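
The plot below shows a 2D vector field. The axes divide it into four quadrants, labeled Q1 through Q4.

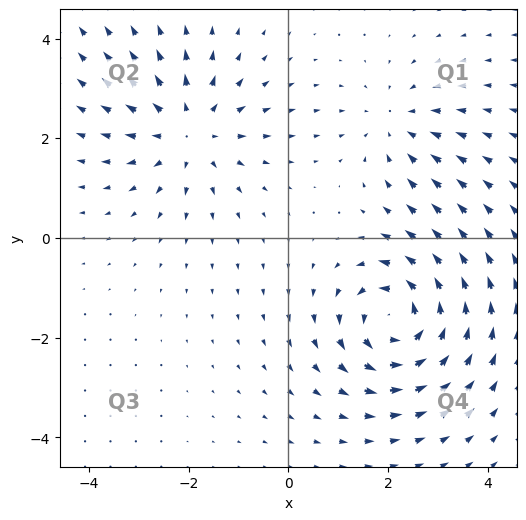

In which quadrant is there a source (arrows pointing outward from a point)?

The source sits at approximately (-2.0, 2.1), which lies in quadrant Q2. The divergence there is about +3, positive as expected for a source.

Q2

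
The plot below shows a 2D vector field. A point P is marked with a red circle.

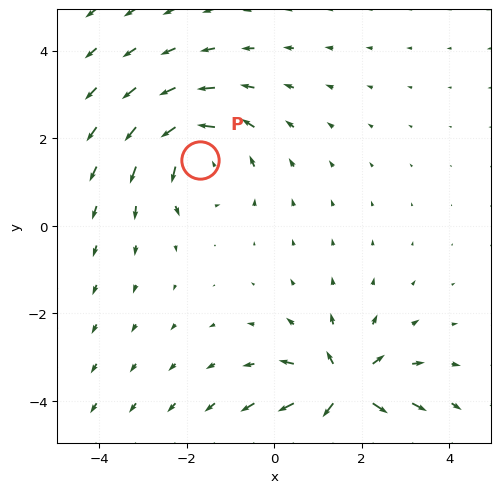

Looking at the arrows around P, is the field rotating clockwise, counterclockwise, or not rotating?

Near P at (-1.7, 1.5) the arrows circulate counterclockwise. The curl (z-component) there is about +4; positive curl means counterclockwise rotation.

counterclockwise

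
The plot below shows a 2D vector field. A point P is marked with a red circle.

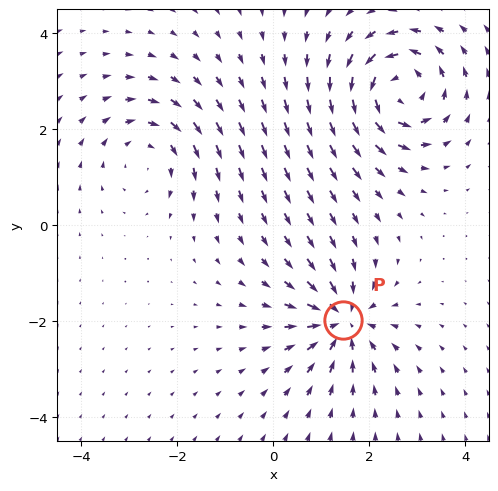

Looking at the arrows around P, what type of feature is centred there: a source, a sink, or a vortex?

At P (1.4, -2.0) the arrows converge inward. Divergence about -6, curl ≈0 — negative divergence with near-zero curl is a sink.

sink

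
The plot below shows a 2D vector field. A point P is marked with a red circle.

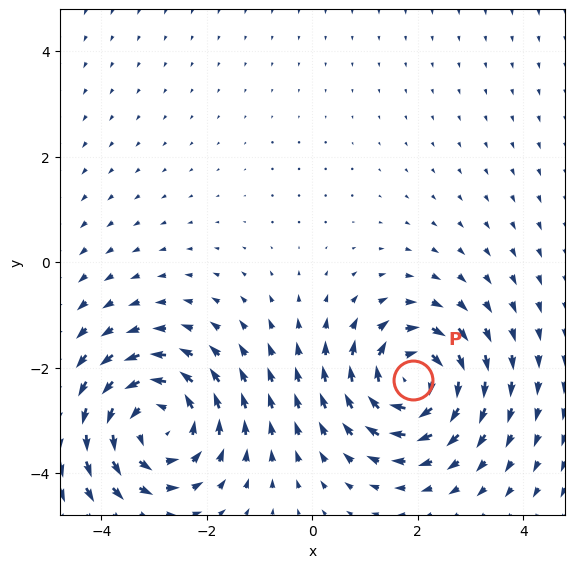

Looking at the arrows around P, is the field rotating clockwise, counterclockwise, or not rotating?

clockwise

Near P at (1.9, -2.2) the arrows circulate clockwise. The curl (z-component) there is about -4; negative curl means clockwise rotation.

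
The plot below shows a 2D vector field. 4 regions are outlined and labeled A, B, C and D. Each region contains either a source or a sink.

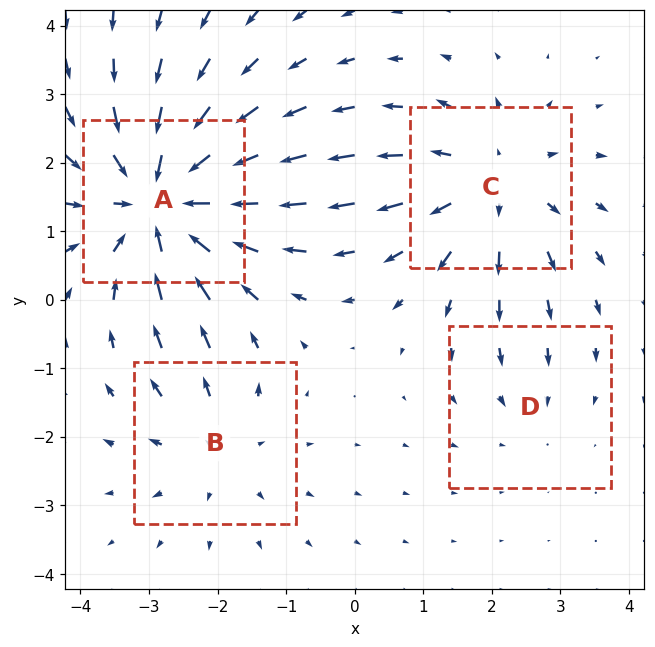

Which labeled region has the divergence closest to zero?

Divergence at each region's feature centre — A: about -6, B: about +3, C: about +4, D: about -2. Region D is closest to zero.

D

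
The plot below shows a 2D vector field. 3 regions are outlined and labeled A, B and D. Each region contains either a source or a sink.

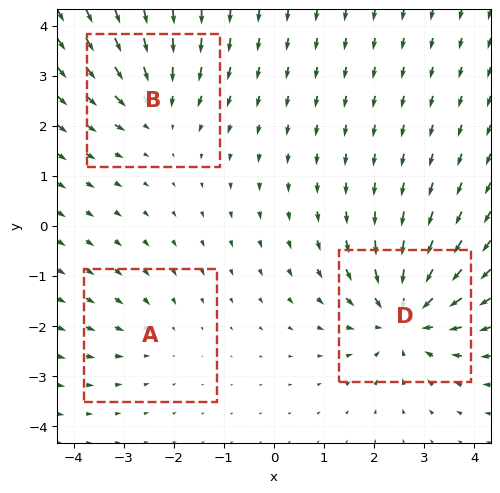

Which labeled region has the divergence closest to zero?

Divergence at each region's feature centre — A: about -2, B: about -3, D: about -5. Region A is closest to zero.

A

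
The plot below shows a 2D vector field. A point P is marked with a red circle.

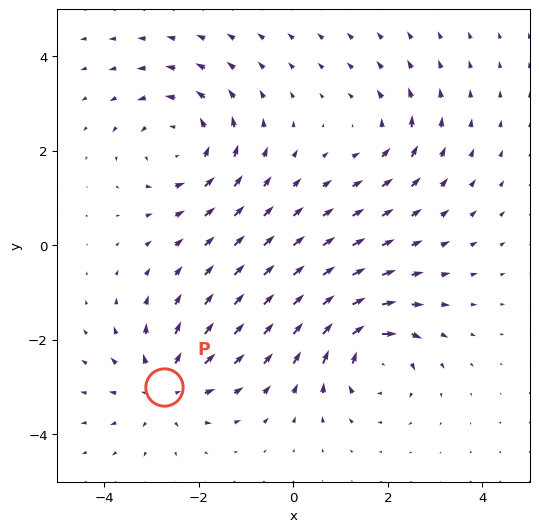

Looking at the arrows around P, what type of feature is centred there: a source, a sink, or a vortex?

At P (-2.7, -3.0) the arrows spread outward. Divergence about +4, curl ≈0 — positive divergence with near-zero curl is a source.

source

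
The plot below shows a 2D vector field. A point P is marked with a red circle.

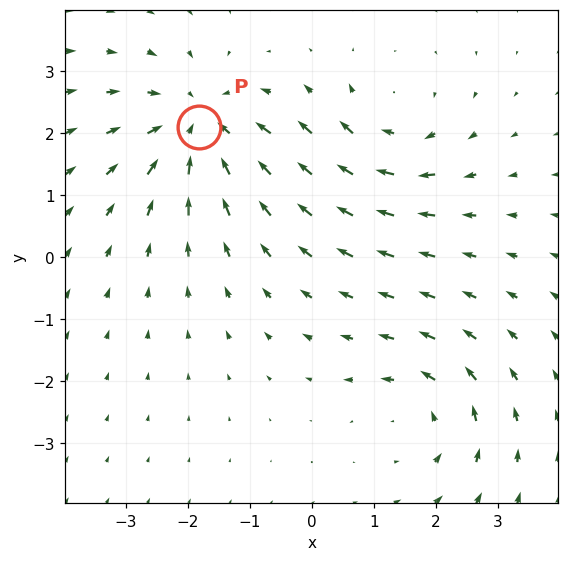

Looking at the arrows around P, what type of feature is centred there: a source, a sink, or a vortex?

At P (-1.8, 2.1) the arrows converge inward. Divergence about -5, curl ≈0 — negative divergence with near-zero curl is a sink.

sink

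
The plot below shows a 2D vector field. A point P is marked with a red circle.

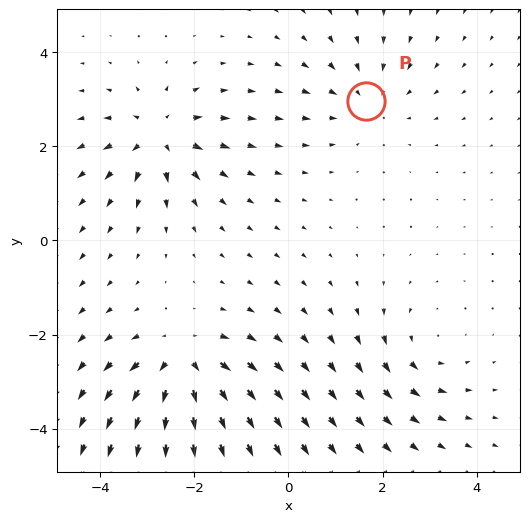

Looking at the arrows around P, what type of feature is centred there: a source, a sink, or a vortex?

At P (1.6, 3.0) the arrows converge inward. Divergence about -2, curl ≈0 — negative divergence with near-zero curl is a sink.

sink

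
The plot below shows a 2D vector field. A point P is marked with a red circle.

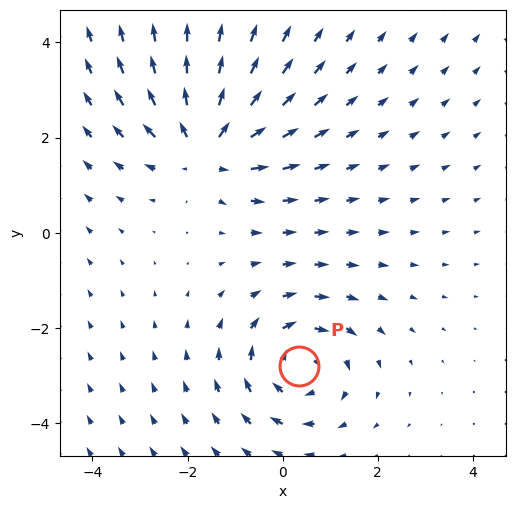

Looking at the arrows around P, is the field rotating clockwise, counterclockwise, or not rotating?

Near P at (0.4, -2.8) the arrows circulate clockwise. The curl (z-component) there is about -3; negative curl means clockwise rotation.

clockwise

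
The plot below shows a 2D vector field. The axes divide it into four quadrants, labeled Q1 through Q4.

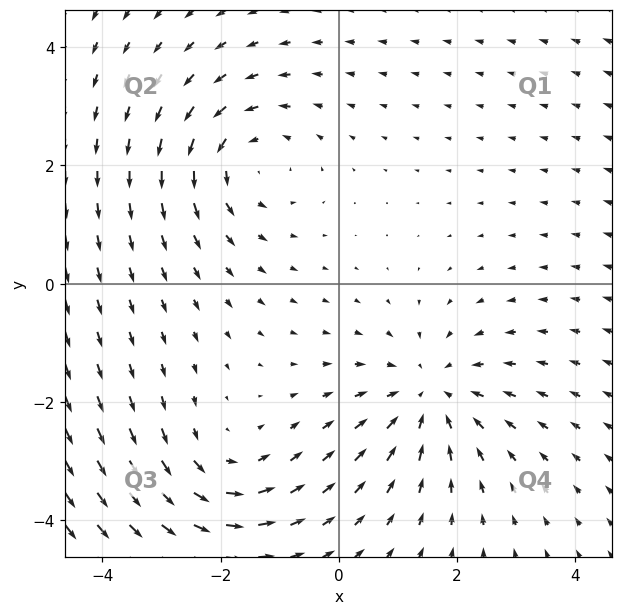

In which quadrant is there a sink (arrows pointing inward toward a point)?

Q4

The sink sits at approximately (1.5, -1.9), which lies in quadrant Q4. The divergence there is about -3, negative as expected for a sink.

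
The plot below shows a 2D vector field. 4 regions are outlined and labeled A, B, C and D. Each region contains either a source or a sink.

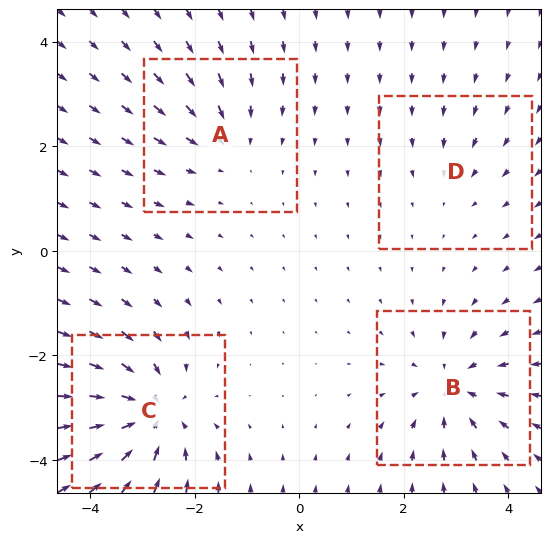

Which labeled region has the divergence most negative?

C

Divergence at each region's feature centre — A: about -3, B: about -5, C: about -6, D: about -2. Region C is most negative.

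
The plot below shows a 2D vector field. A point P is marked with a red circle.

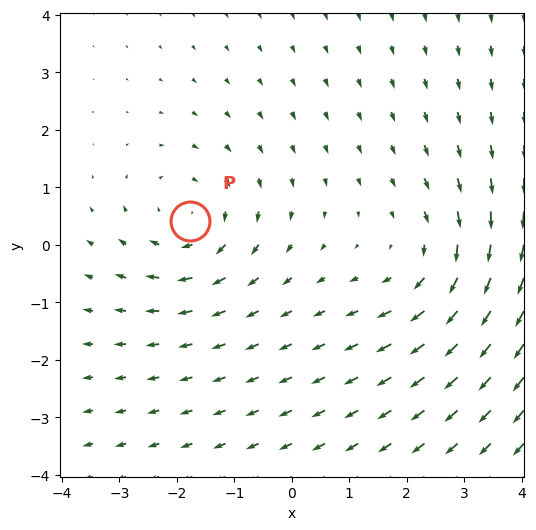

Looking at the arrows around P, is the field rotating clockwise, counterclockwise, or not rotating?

Near P at (-1.8, 0.4) the arrows circulate clockwise. The curl (z-component) there is about -3; negative curl means clockwise rotation.

clockwise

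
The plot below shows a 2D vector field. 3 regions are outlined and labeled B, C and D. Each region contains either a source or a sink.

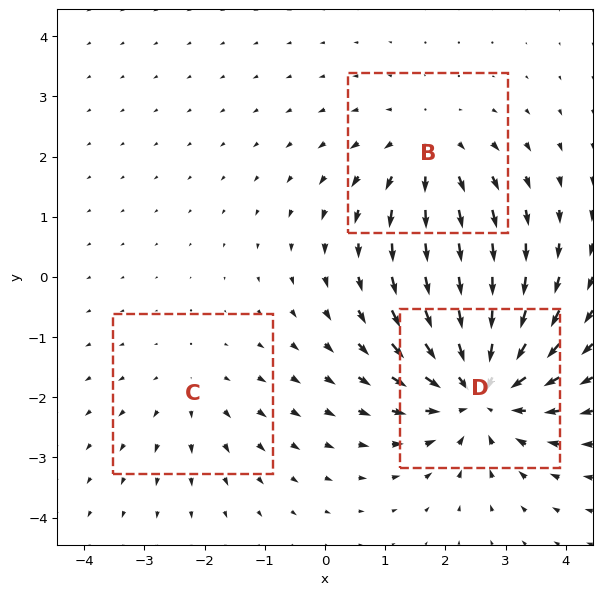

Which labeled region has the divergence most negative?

D

Divergence at each region's feature centre — B: about +3, C: about +2, D: about -5. Region D is most negative.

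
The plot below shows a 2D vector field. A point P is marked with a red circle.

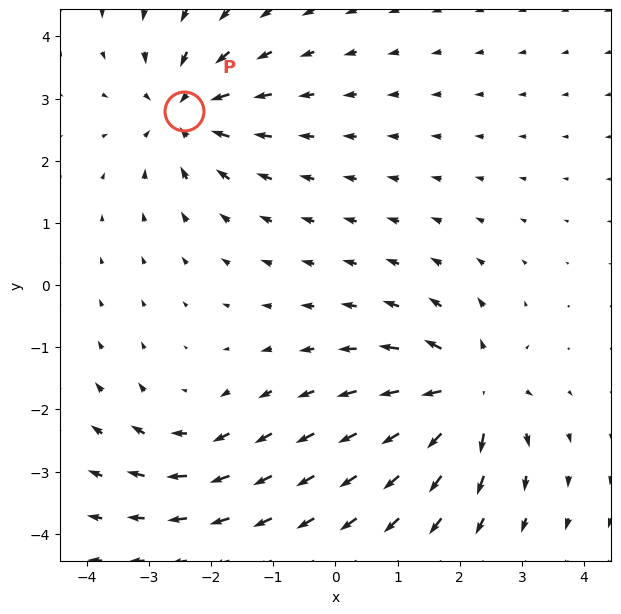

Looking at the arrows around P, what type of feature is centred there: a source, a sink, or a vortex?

sink

At P (-2.4, 2.8) the arrows converge inward. Divergence about -5, curl ≈0 — negative divergence with near-zero curl is a sink.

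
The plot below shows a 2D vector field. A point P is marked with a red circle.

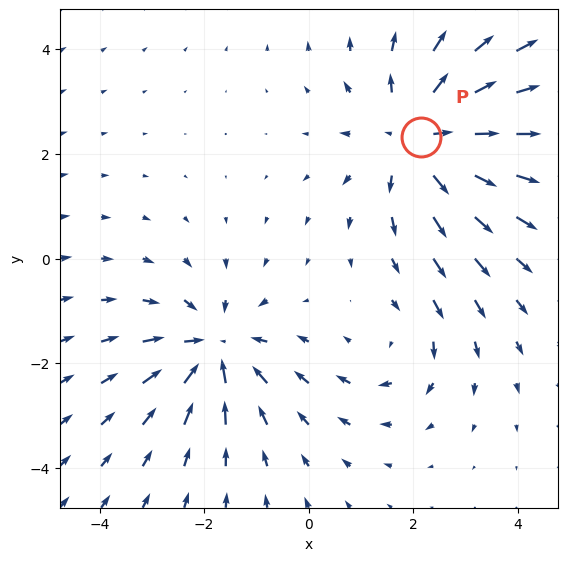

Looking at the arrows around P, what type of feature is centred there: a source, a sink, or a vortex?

source

At P (2.1, 2.3) the arrows spread outward. Divergence about +4, curl ≈0 — positive divergence with near-zero curl is a source.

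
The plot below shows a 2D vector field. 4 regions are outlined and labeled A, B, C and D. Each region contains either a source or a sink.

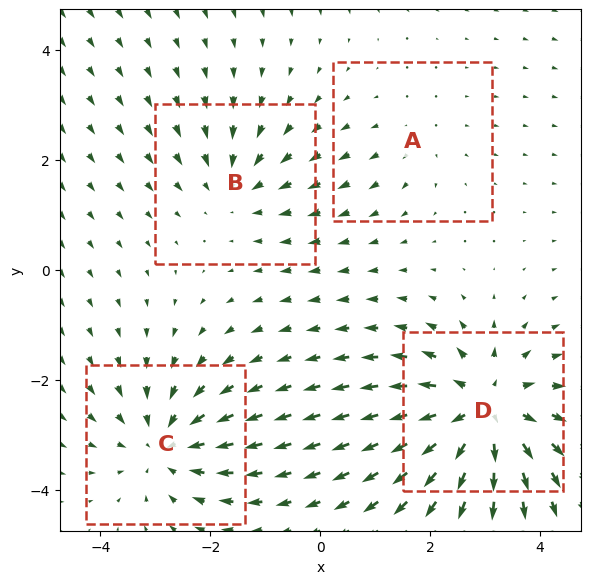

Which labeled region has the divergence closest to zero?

A

Divergence at each region's feature centre — A: about +2, B: about -3, C: about -5, D: about +7. Region A is closest to zero.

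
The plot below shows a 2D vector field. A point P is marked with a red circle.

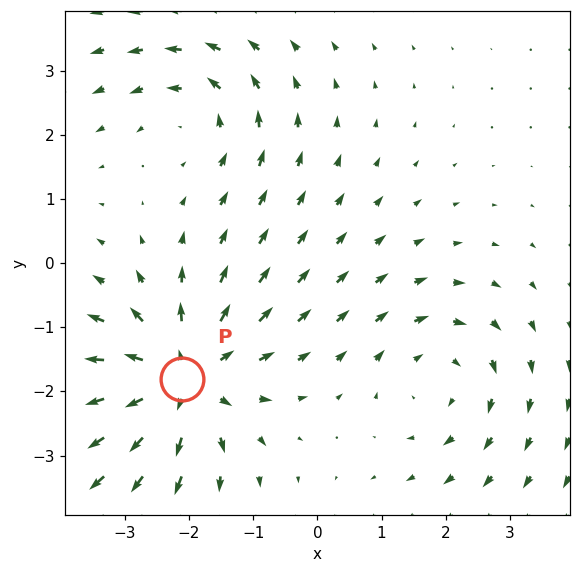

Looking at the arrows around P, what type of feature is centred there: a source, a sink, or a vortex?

source

At P (-2.1, -1.8) the arrows spread outward. Divergence about +5, curl ≈0 — positive divergence with near-zero curl is a source.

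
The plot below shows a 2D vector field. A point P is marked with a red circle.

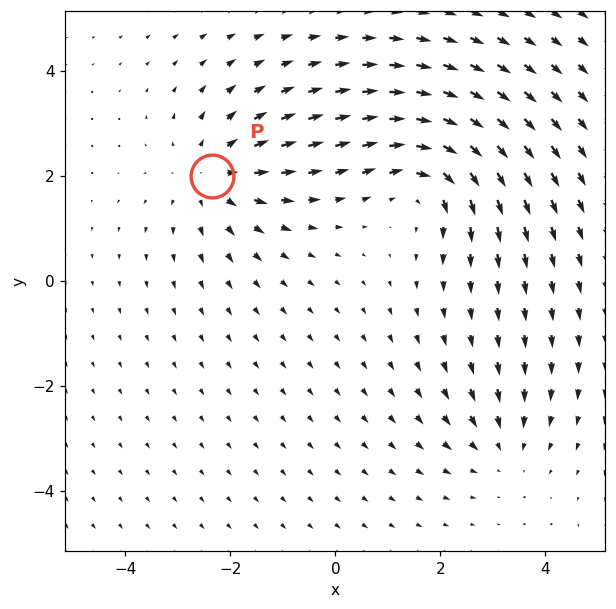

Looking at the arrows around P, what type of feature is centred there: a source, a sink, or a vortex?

source

At P (-2.4, 2.0) the arrows spread outward. Divergence about +3, curl ≈0 — positive divergence with near-zero curl is a source.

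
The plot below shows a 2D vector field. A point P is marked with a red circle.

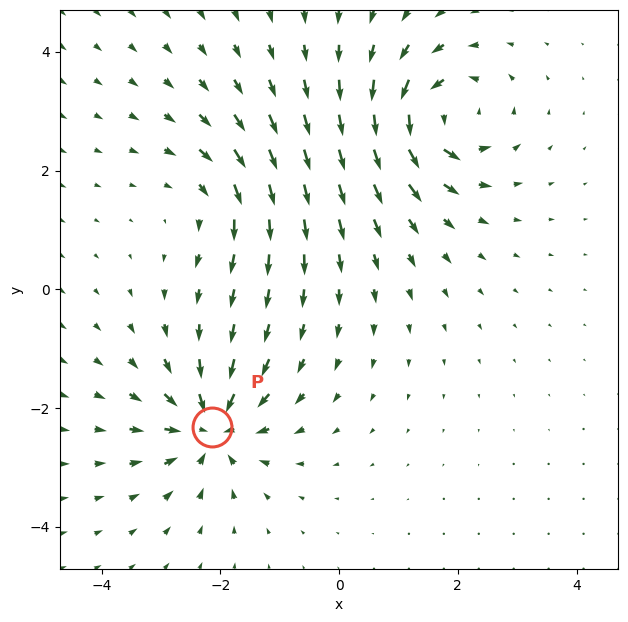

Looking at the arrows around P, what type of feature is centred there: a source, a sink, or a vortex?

At P (-2.1, -2.3) the arrows converge inward. Divergence about -6, curl ≈0 — negative divergence with near-zero curl is a sink.

sink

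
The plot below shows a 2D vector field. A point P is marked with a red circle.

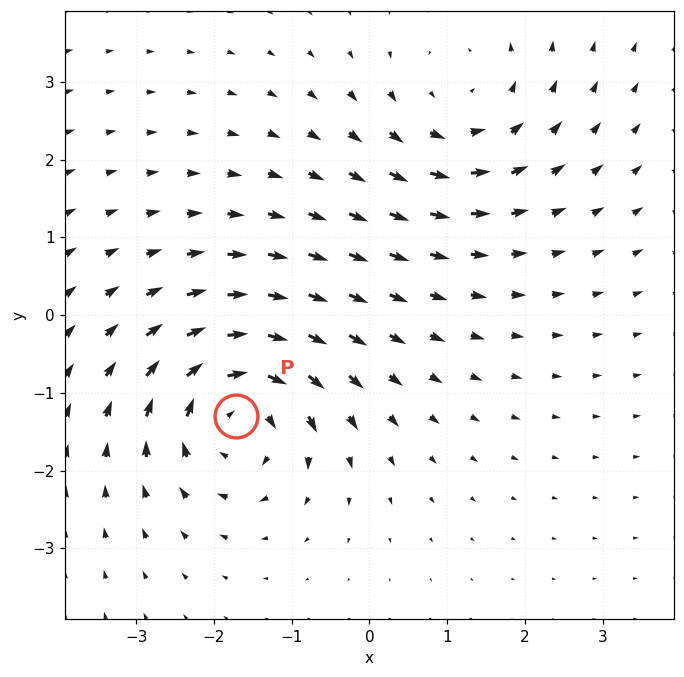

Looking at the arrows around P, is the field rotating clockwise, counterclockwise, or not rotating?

clockwise

Near P at (-1.7, -1.3) the arrows circulate clockwise. The curl (z-component) there is about -6; negative curl means clockwise rotation.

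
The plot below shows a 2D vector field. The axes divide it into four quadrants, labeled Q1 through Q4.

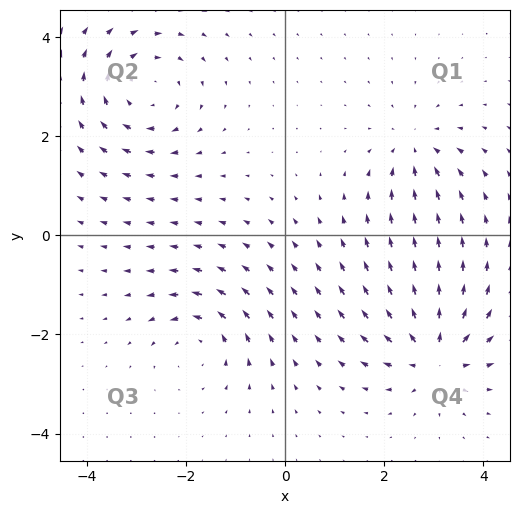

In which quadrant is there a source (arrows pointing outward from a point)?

The source sits at approximately (3.0, -2.4), which lies in quadrant Q4. The divergence there is about +6, positive as expected for a source.

Q4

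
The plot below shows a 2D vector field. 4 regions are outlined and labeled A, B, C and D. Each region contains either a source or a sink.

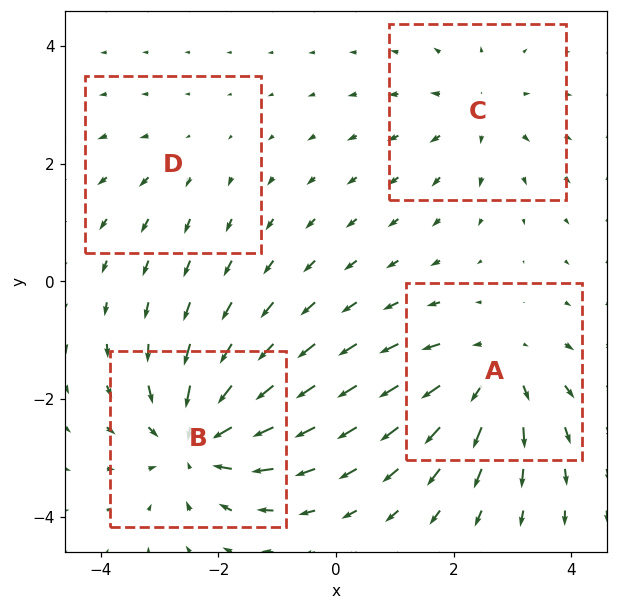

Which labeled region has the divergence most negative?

Divergence at each region's feature centre — A: about +5, B: about -7, C: about +4, D: about +2. Region B is most negative.

B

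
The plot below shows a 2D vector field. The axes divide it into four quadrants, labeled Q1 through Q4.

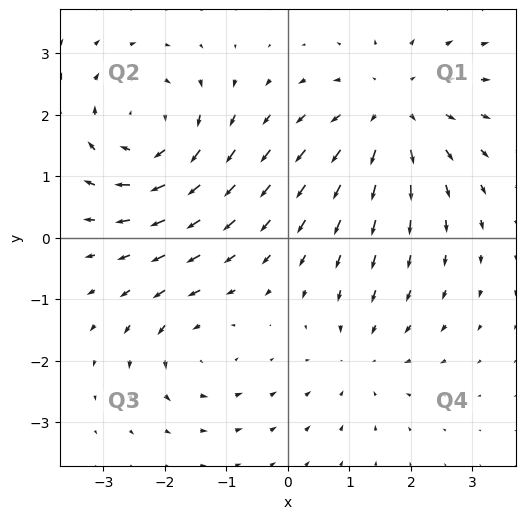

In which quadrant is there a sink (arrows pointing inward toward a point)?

Q4

The sink sits at approximately (1.2, -1.9), which lies in quadrant Q4. The divergence there is about -3, negative as expected for a sink.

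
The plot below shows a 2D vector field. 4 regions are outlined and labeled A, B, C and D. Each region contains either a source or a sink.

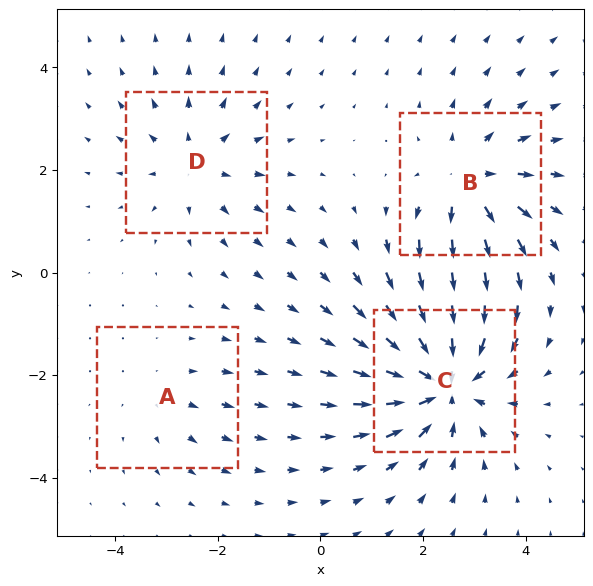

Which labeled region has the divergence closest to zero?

Divergence at each region's feature centre — A: about +2, B: about +5, C: about -7, D: about +3. Region A is closest to zero.

A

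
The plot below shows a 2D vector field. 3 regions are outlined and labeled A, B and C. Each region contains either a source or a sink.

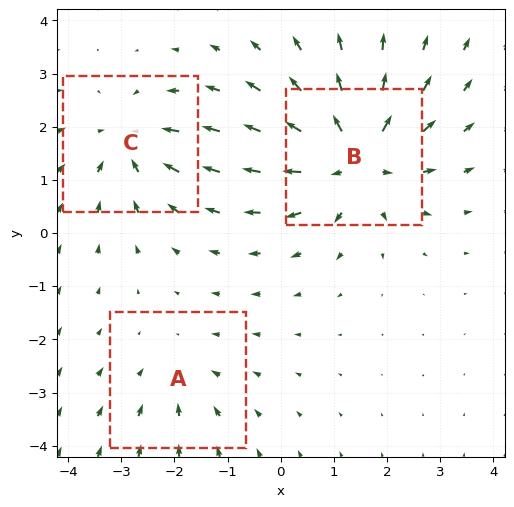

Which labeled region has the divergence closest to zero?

Divergence at each region's feature centre — A: about -2, B: about +5, C: about -3. Region A is closest to zero.

A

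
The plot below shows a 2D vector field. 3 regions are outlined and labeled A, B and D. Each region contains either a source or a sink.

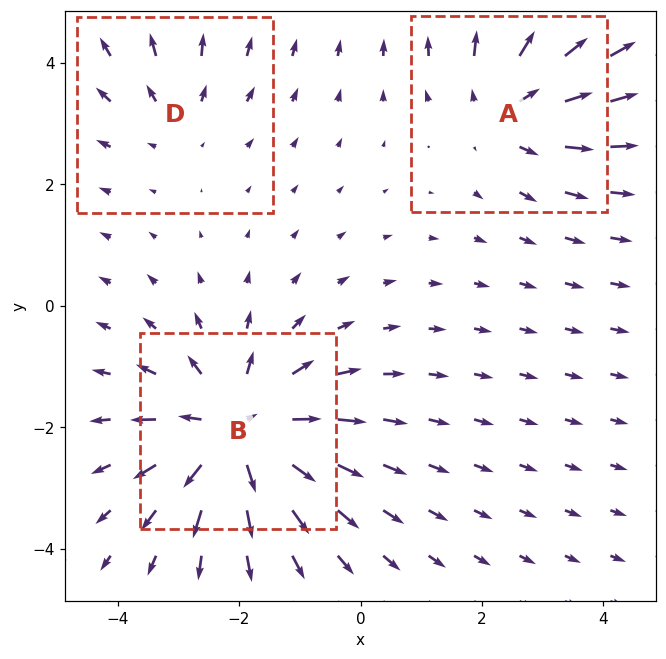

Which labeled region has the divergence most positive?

B

Divergence at each region's feature centre — A: about +3, B: about +5, D: about +2. Region B is most positive.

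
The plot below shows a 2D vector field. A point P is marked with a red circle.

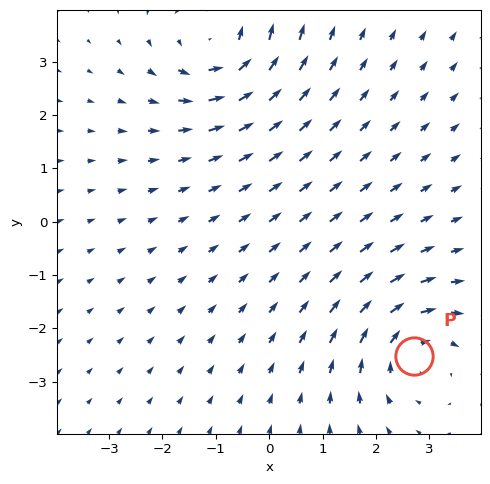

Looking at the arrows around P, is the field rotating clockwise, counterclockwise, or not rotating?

Near P at (2.7, -2.5) the arrows circulate clockwise. The curl (z-component) there is about -3; negative curl means clockwise rotation.

clockwise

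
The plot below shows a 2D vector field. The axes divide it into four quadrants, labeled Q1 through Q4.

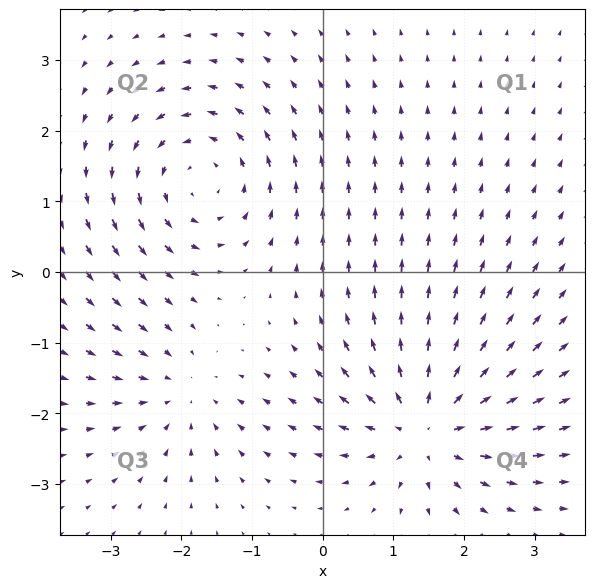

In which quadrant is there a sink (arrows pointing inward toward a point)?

The sink sits at approximately (-2.0, -1.7), which lies in quadrant Q3. The divergence there is about -3, negative as expected for a sink.

Q3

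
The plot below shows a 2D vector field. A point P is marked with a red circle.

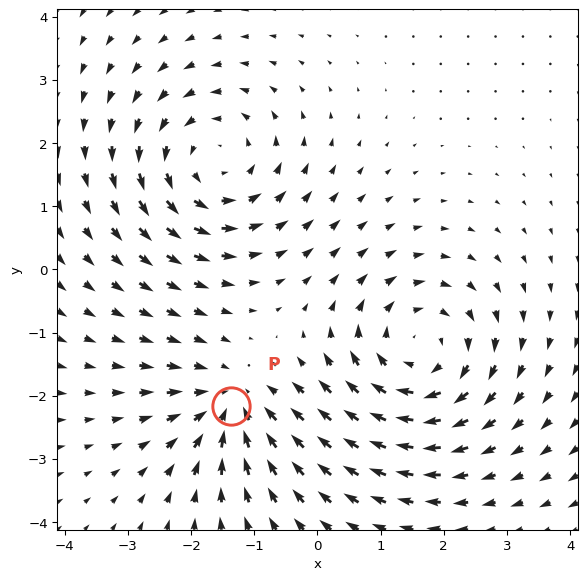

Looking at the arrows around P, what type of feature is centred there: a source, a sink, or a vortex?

sink

At P (-1.4, -2.2) the arrows converge inward. Divergence about -3, curl ≈0 — negative divergence with near-zero curl is a sink.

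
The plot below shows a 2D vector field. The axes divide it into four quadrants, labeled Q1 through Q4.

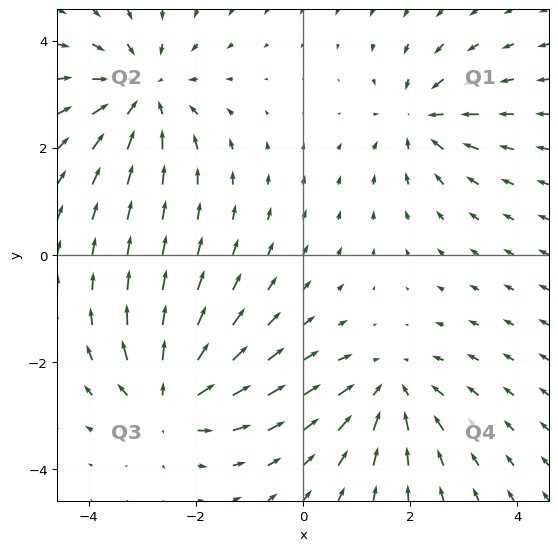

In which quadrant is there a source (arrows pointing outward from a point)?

Q3

The source sits at approximately (-2.5, -2.7), which lies in quadrant Q3. The divergence there is about +5, positive as expected for a source.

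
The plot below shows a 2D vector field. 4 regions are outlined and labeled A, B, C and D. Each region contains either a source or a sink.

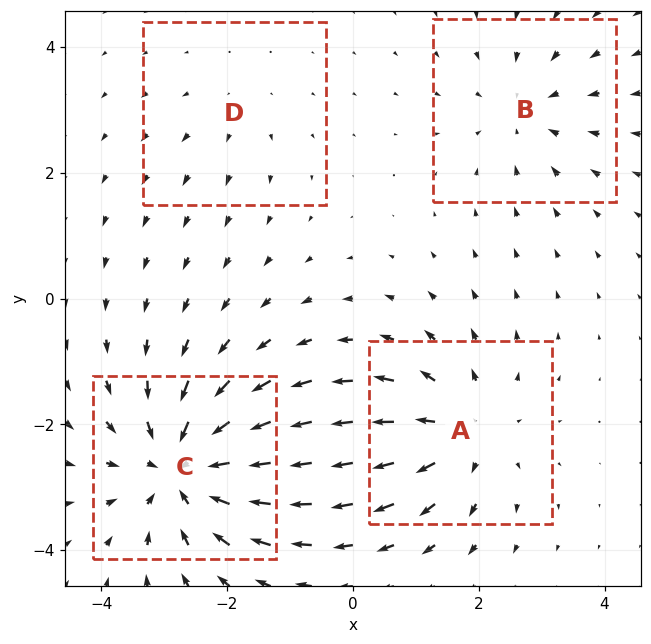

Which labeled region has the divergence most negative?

Divergence at each region's feature centre — A: about +4, B: about -3, C: about -6, D: about +2. Region C is most negative.

C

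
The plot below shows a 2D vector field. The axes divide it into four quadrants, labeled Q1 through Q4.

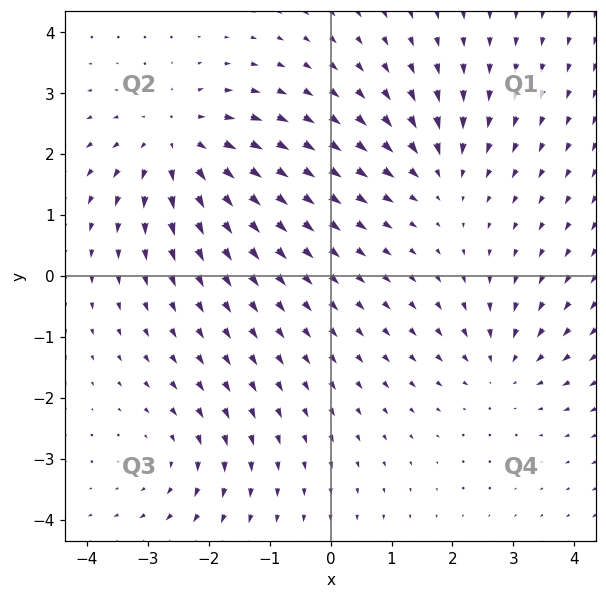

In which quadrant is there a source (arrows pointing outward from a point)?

Q2

The source sits at approximately (-2.5, 2.2), which lies in quadrant Q2. The divergence there is about +4, positive as expected for a source.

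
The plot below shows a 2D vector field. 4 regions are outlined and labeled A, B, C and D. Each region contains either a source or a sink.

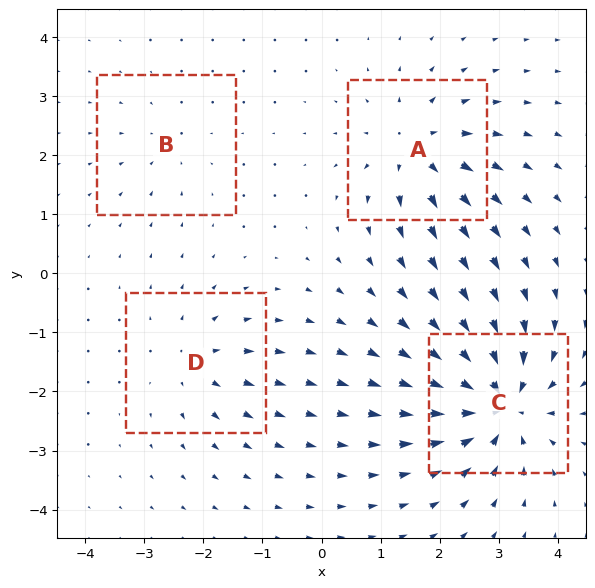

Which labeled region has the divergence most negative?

Divergence at each region's feature centre — A: about +6, B: about -3, C: about -9, D: about +4. Region C is most negative.

C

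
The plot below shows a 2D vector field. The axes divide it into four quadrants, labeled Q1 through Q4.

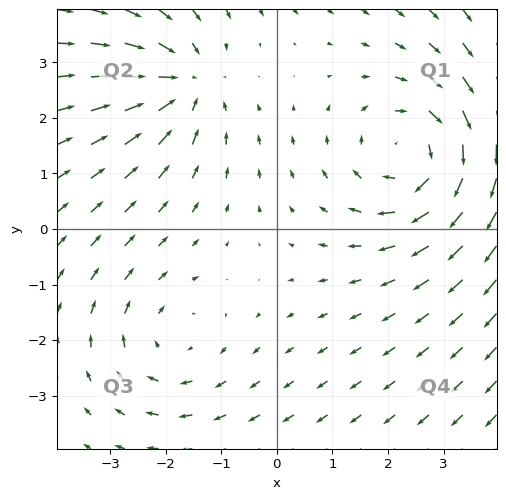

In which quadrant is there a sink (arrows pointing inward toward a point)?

Q2

The sink sits at approximately (-1.7, 2.6), which lies in quadrant Q2. The divergence there is about -4, negative as expected for a sink.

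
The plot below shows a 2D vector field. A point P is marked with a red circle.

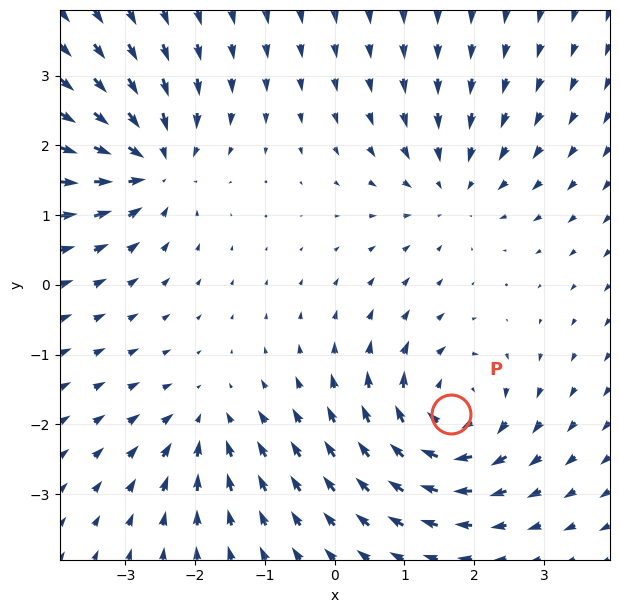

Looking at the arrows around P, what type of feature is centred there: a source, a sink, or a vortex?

At P (1.7, -1.8) the arrows circulate clockwise. Divergence ≈0, curl about -7 — near-zero divergence with nonzero curl is a vortex.

vortex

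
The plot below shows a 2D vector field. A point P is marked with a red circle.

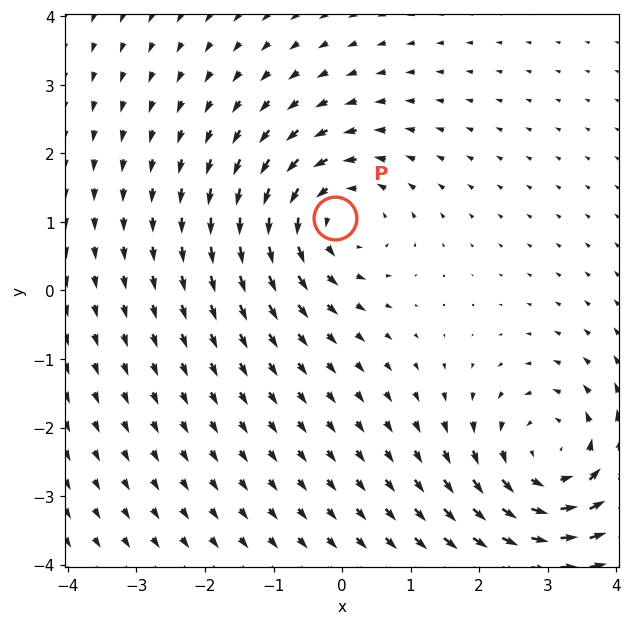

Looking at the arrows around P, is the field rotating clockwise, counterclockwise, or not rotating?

Near P at (-0.1, 1.1) the arrows circulate counterclockwise. The curl (z-component) there is about +3; positive curl means counterclockwise rotation.

counterclockwise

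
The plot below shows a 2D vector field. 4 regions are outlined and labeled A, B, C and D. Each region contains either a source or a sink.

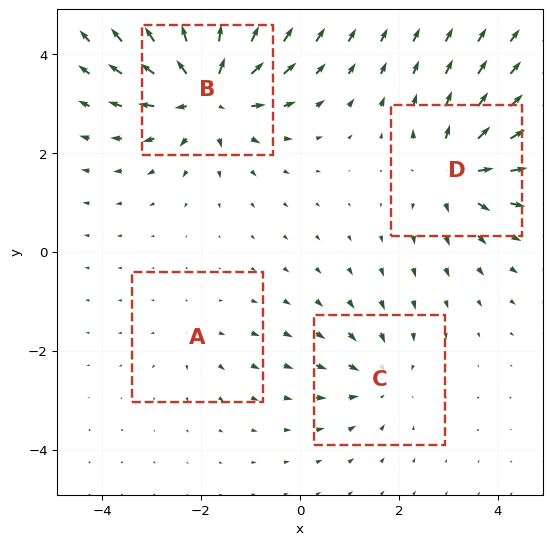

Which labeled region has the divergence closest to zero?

A

Divergence at each region's feature centre — A: about +2, B: about +7, C: about -3, D: about +5. Region A is closest to zero.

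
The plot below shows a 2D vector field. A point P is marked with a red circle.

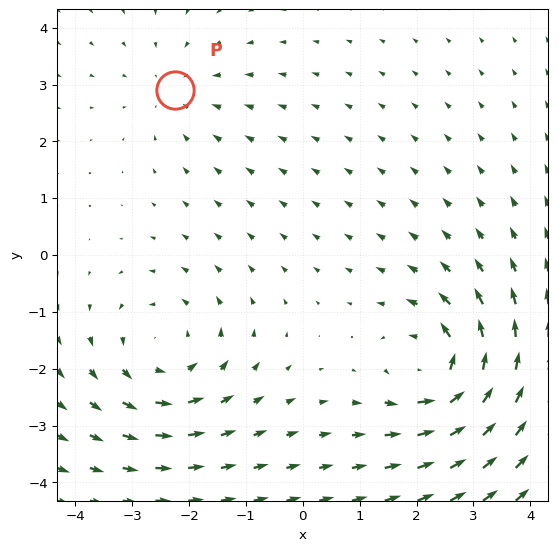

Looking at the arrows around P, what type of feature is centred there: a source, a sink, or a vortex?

sink

At P (-2.2, 2.9) the arrows converge inward. Divergence about -2, curl ≈0 — negative divergence with near-zero curl is a sink.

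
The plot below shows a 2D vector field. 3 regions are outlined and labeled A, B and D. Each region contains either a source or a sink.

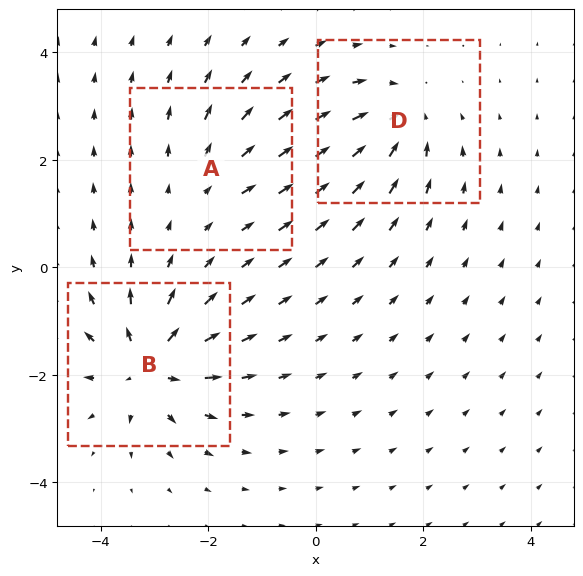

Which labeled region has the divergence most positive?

Divergence at each region's feature centre — A: about +2, B: about +6, D: about -4. Region B is most positive.

B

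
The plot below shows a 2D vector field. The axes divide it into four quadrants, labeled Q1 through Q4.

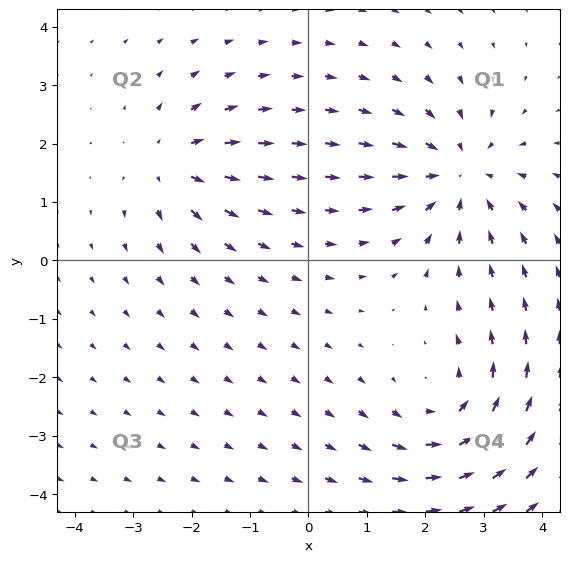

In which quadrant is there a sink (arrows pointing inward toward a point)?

Q1

The sink sits at approximately (2.6, 1.5), which lies in quadrant Q1. The divergence there is about -4, negative as expected for a sink.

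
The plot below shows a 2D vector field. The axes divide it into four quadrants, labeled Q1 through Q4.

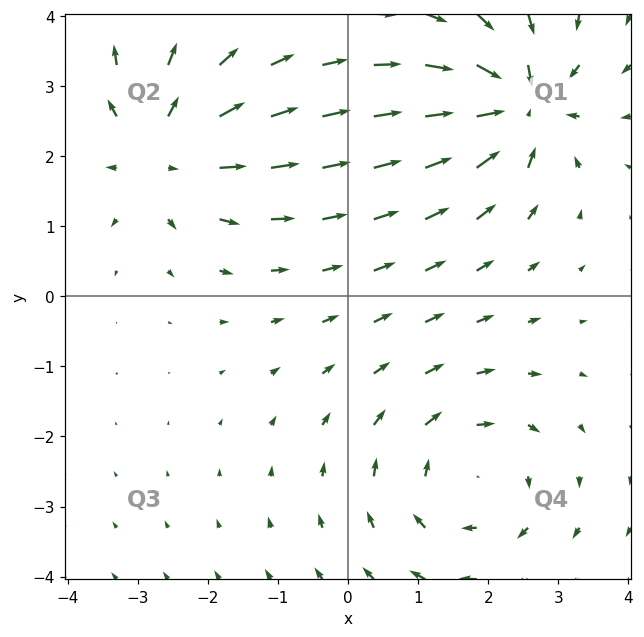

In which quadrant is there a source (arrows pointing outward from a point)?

Q2

The source sits at approximately (-2.7, 2.1), which lies in quadrant Q2. The divergence there is about +4, positive as expected for a source.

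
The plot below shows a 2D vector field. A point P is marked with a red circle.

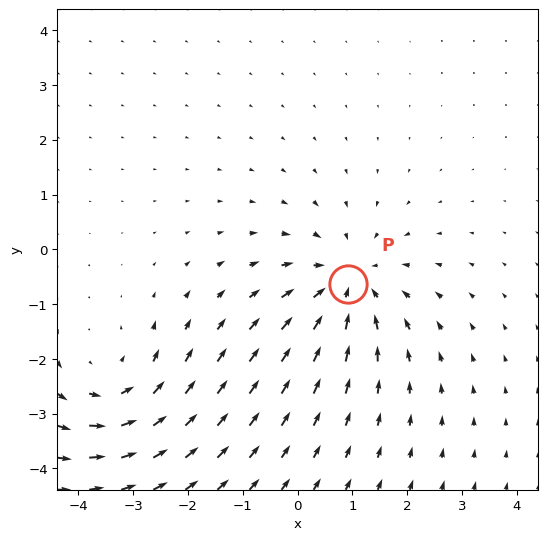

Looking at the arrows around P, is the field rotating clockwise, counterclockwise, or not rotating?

Near P at (0.9, -0.6) the arrows show no circulation. The curl there is ≈0.

not rotating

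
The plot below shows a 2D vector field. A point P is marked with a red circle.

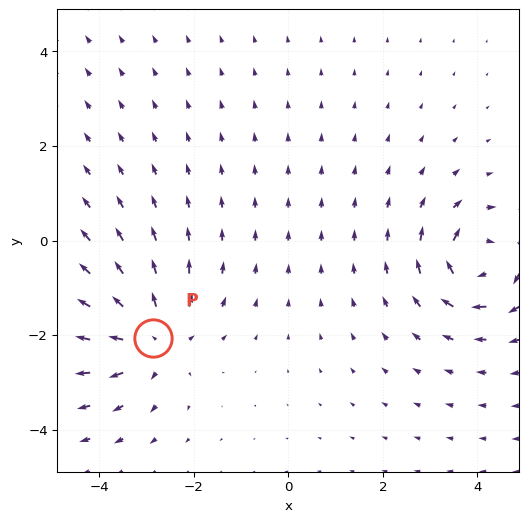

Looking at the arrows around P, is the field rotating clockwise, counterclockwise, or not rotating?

Near P at (-2.9, -2.1) the arrows show no circulation. The curl there is ≈0.

not rotating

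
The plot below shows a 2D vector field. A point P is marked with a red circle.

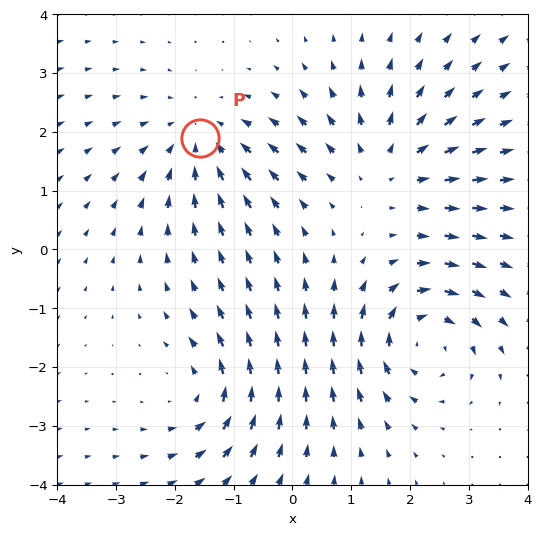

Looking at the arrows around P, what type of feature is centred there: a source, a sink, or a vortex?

At P (-1.6, 1.9) the arrows converge inward. Divergence about -4, curl ≈0 — negative divergence with near-zero curl is a sink.

sink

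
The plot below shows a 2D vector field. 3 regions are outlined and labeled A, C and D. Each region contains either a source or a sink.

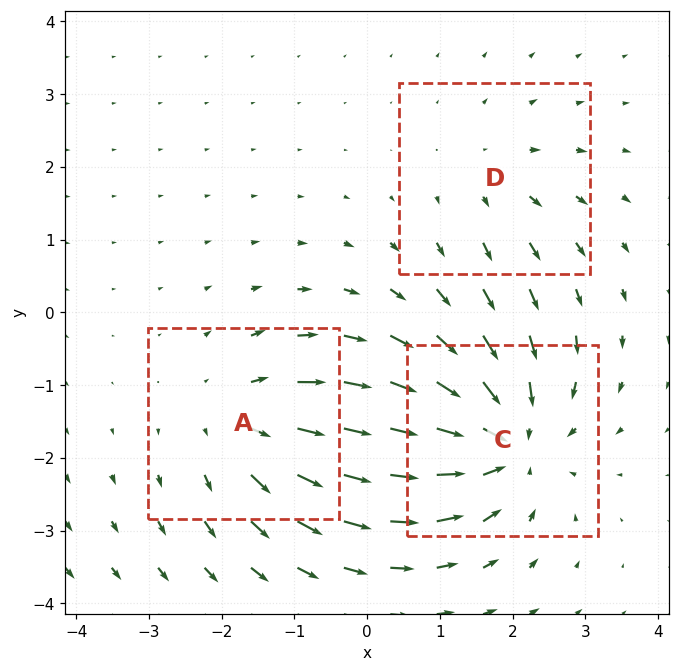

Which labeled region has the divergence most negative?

Divergence at each region's feature centre — A: about +3, C: about -5, D: about +2. Region C is most negative.

C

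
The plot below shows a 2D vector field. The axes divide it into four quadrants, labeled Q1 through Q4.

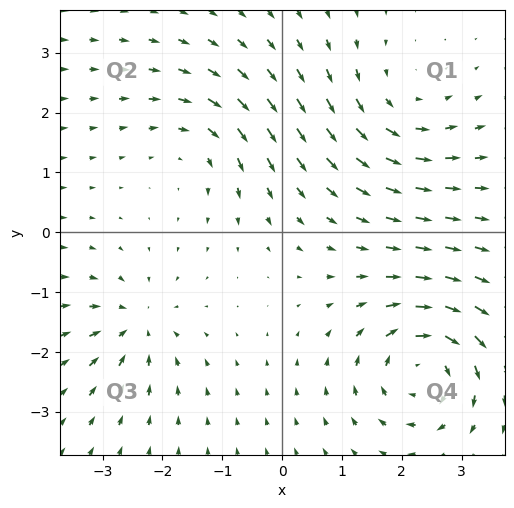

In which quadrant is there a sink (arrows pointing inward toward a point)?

The sink sits at approximately (-2.4, -1.6), which lies in quadrant Q3. The divergence there is about -4, negative as expected for a sink.

Q3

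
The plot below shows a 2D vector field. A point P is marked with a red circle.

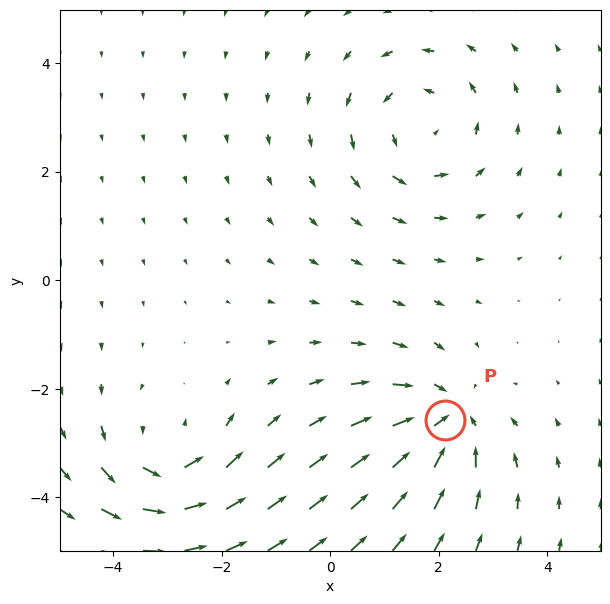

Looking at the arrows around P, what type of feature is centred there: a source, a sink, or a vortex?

sink

At P (2.1, -2.6) the arrows converge inward. Divergence about -5, curl ≈0 — negative divergence with near-zero curl is a sink.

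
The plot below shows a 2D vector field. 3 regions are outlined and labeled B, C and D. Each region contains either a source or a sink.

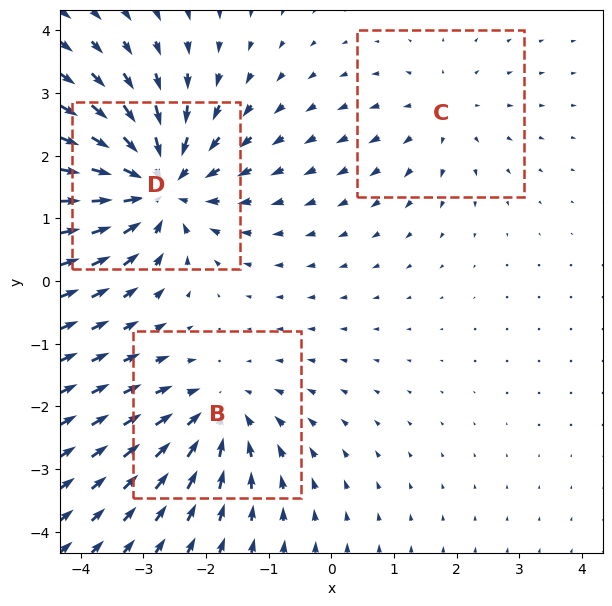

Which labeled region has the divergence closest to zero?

C

Divergence at each region's feature centre — B: about -3, C: about +2, D: about -5. Region C is closest to zero.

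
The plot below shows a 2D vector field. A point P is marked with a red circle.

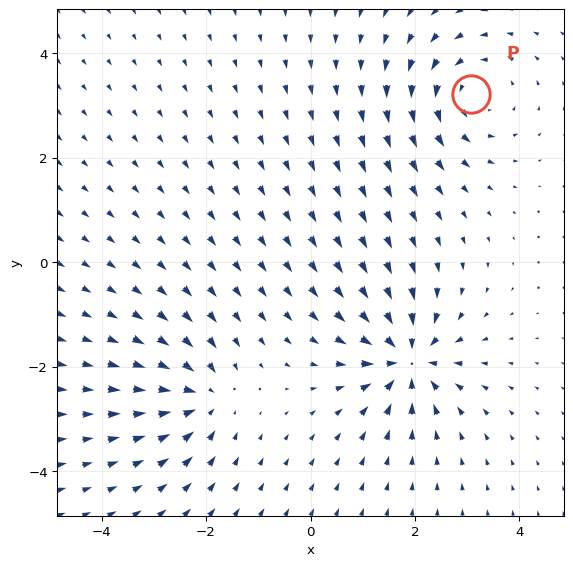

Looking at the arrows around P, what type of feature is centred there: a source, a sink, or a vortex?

At P (3.1, 3.2) the arrows circulate counterclockwise. Divergence ≈0, curl about +4 — near-zero divergence with nonzero curl is a vortex.

vortex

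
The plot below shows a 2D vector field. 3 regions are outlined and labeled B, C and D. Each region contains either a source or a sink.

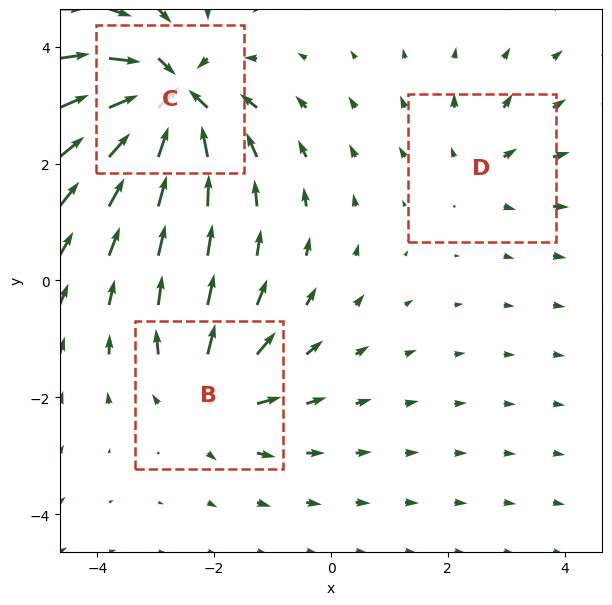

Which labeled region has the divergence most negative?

C

Divergence at each region's feature centre — B: about +4, C: about -6, D: about +2. Region C is most negative.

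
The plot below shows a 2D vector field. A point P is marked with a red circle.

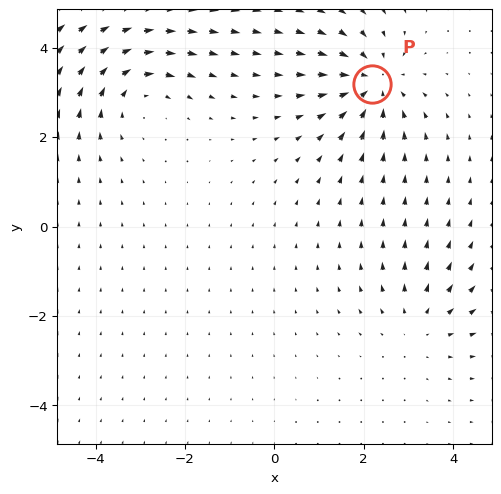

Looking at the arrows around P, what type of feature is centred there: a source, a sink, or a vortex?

sink

At P (2.2, 3.2) the arrows converge inward. Divergence about -5, curl ≈0 — negative divergence with near-zero curl is a sink.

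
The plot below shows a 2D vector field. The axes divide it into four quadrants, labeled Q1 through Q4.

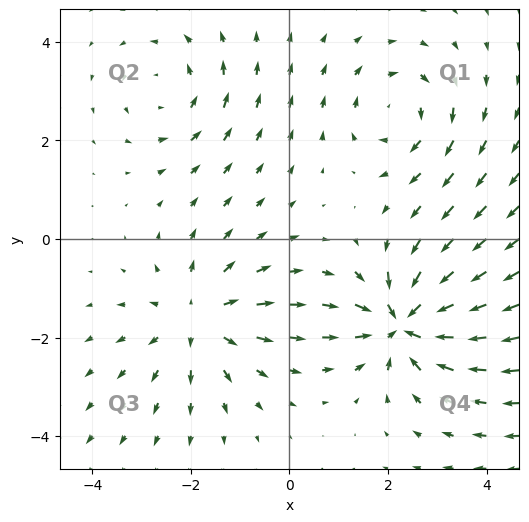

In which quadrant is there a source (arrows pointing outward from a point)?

The source sits at approximately (-1.8, -1.6), which lies in quadrant Q3. The divergence there is about +4, positive as expected for a source.

Q3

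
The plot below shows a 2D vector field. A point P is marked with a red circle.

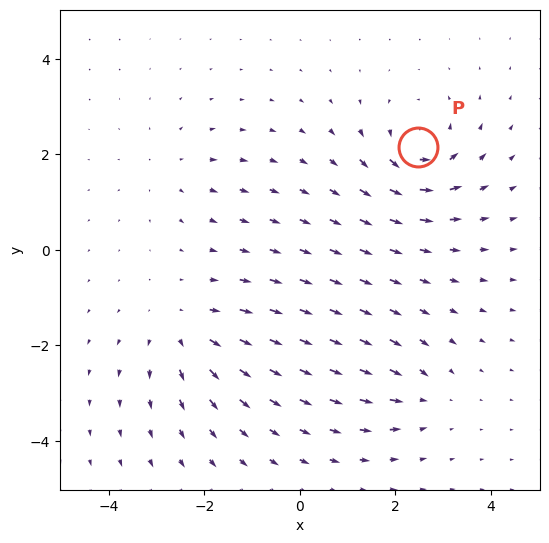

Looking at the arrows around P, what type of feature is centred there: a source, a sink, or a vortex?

vortex

At P (2.5, 2.2) the arrows circulate counterclockwise. Divergence ≈0, curl about +6 — near-zero divergence with nonzero curl is a vortex.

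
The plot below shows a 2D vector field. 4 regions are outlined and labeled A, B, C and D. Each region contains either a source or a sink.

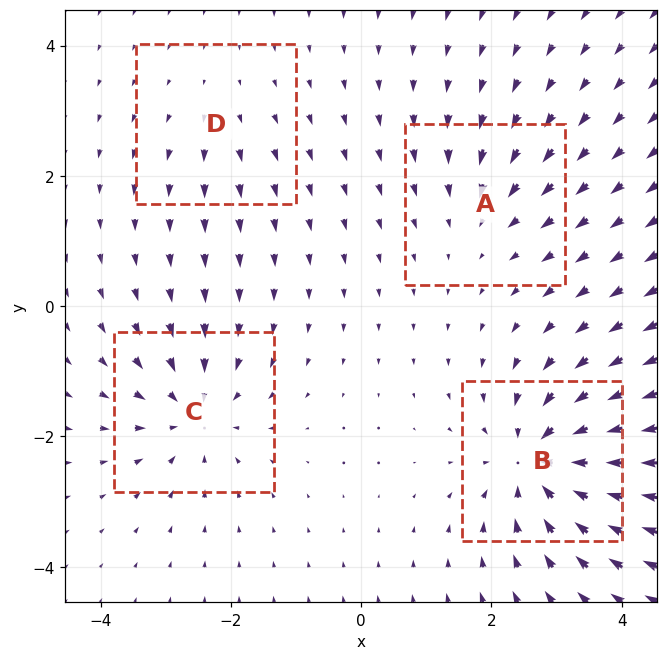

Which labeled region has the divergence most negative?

Divergence at each region's feature centre — A: about -3, B: about -8, C: about -6, D: about +2. Region B is most negative.

B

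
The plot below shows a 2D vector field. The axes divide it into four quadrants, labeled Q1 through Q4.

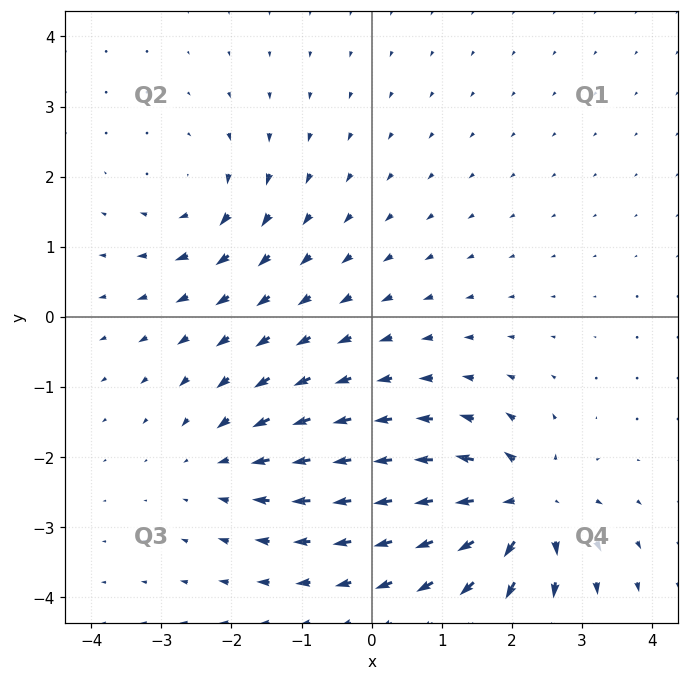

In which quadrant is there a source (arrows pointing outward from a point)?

Q4

The source sits at approximately (2.2, -2.7), which lies in quadrant Q4. The divergence there is about +7, positive as expected for a source.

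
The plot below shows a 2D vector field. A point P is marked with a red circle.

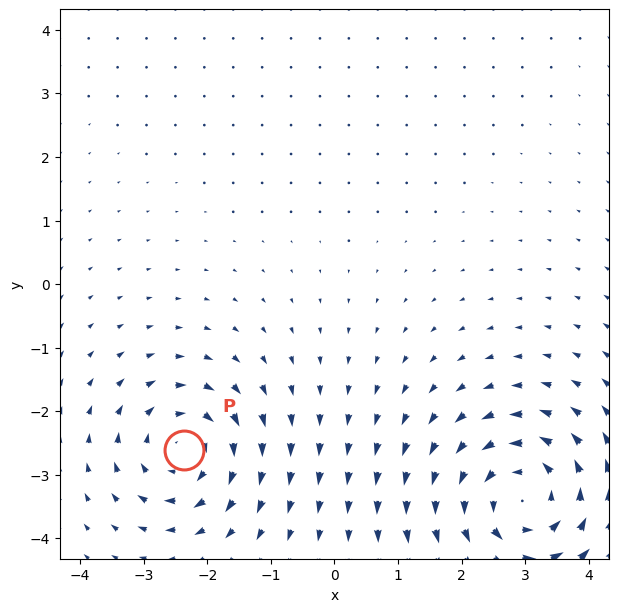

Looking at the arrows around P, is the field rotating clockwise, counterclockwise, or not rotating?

Near P at (-2.4, -2.6) the arrows circulate clockwise. The curl (z-component) there is about -4; negative curl means clockwise rotation.

clockwise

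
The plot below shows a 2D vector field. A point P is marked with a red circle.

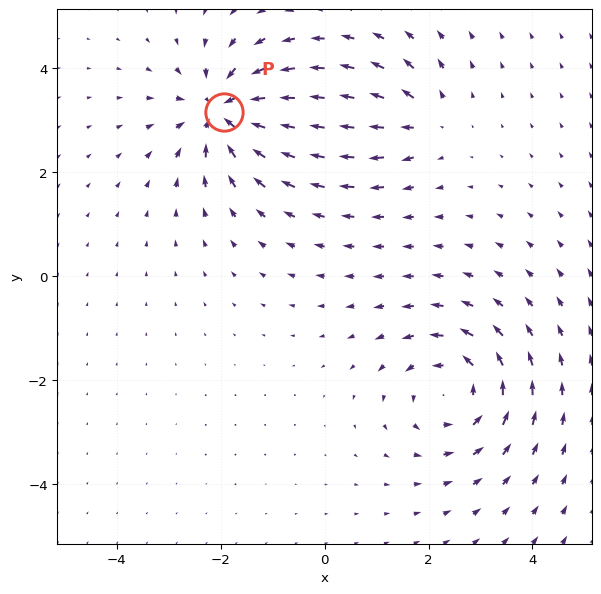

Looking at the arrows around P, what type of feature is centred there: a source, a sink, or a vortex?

sink

At P (-1.9, 3.2) the arrows converge inward. Divergence about -6, curl ≈0 — negative divergence with near-zero curl is a sink.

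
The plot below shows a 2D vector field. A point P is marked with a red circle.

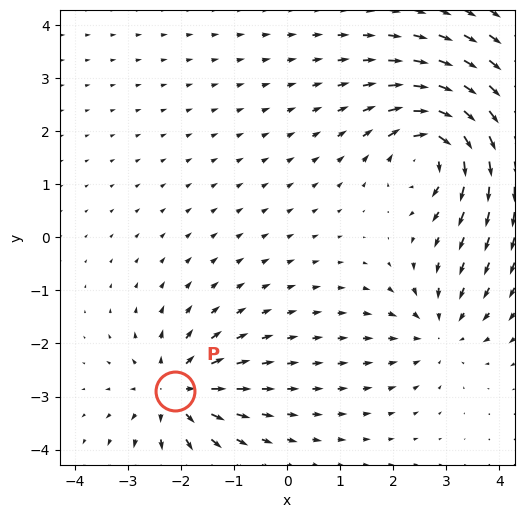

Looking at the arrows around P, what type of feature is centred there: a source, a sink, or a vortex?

At P (-2.1, -2.9) the arrows spread outward. Divergence about +4, curl ≈0 — positive divergence with near-zero curl is a source.

source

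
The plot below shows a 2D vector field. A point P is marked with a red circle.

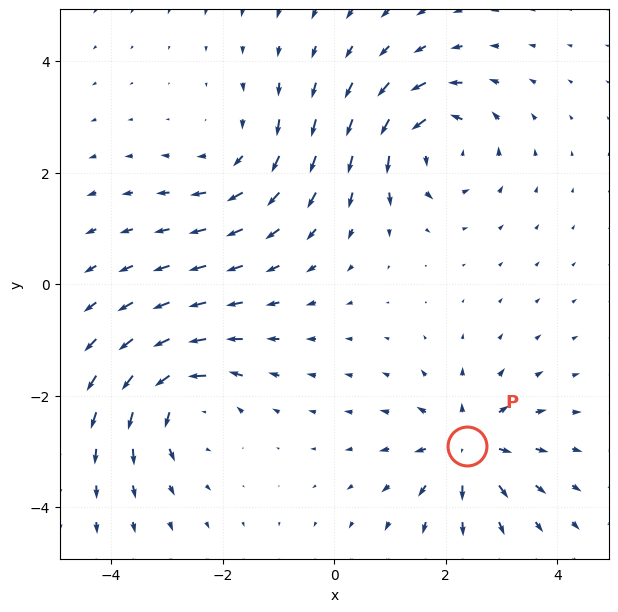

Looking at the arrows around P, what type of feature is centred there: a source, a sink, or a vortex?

At P (2.4, -2.9) the arrows spread outward. Divergence about +5, curl ≈0 — positive divergence with near-zero curl is a source.

source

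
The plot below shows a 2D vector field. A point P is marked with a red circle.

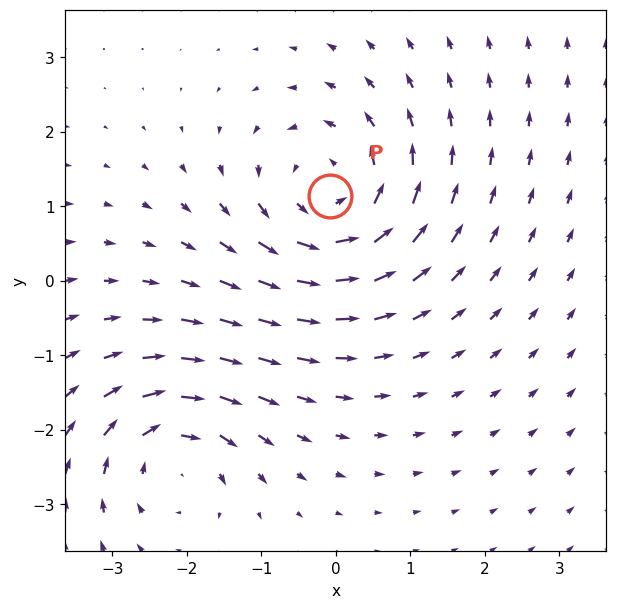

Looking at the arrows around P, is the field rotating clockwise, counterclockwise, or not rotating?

counterclockwise

Near P at (-0.1, 1.1) the arrows circulate counterclockwise. The curl (z-component) there is about +5; positive curl means counterclockwise rotation.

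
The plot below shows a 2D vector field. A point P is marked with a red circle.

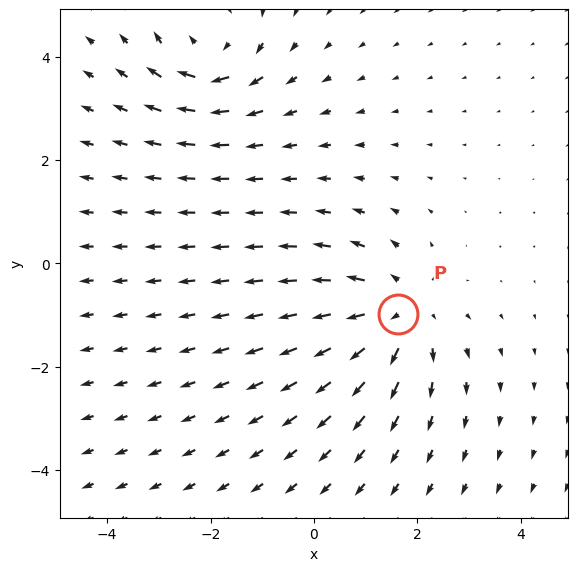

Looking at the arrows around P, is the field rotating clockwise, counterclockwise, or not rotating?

not rotating

Near P at (1.6, -1.0) the arrows show no circulation. The curl there is ≈0.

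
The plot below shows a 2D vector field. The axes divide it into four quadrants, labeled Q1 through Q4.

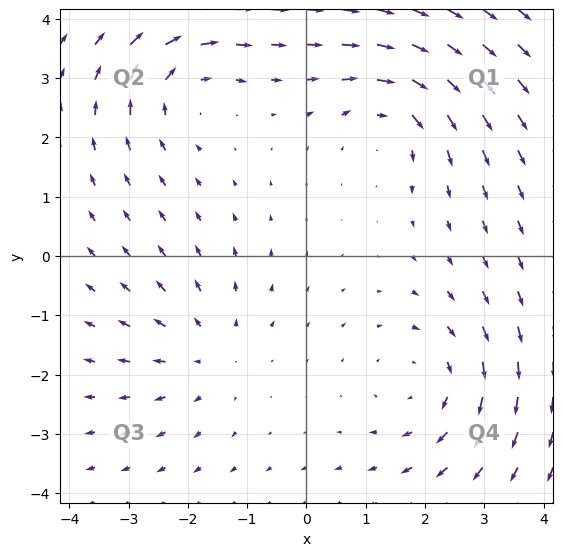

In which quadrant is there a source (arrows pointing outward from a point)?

Q3

The source sits at approximately (-1.7, -1.6), which lies in quadrant Q3. The divergence there is about +3, positive as expected for a source.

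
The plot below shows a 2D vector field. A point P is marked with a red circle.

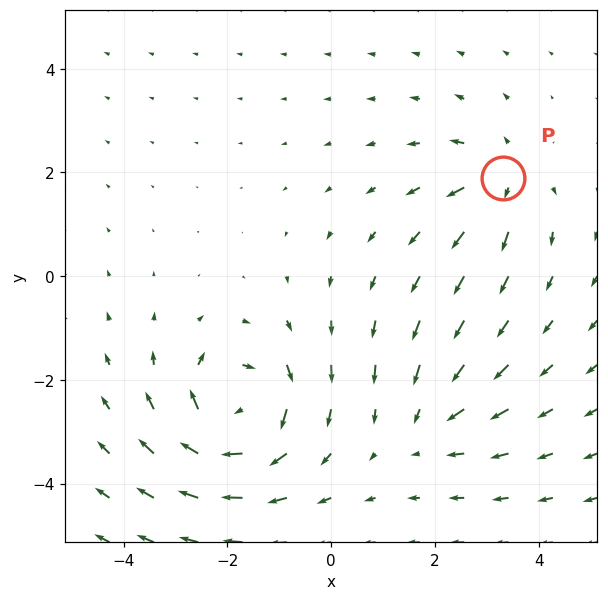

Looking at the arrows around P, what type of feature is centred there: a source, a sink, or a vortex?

source

At P (3.3, 1.9) the arrows spread outward. Divergence about +4, curl ≈0 — positive divergence with near-zero curl is a source.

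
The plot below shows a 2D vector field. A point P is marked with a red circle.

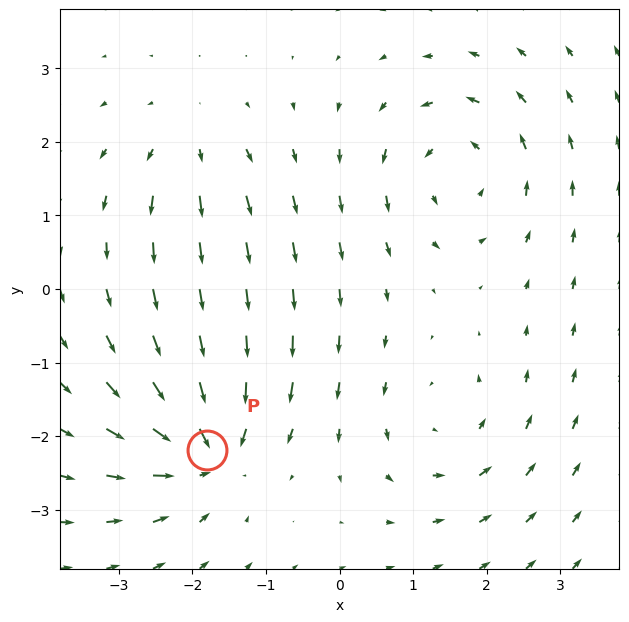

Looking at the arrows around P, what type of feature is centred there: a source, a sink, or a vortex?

At P (-1.8, -2.2) the arrows converge inward. Divergence about -7, curl ≈0 — negative divergence with near-zero curl is a sink.

sink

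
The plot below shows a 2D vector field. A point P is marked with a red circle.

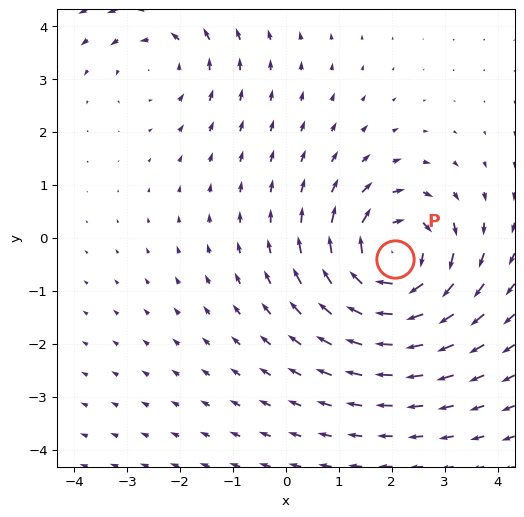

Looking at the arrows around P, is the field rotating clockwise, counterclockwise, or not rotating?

clockwise

Near P at (2.1, -0.4) the arrows circulate clockwise. The curl (z-component) there is about -5; negative curl means clockwise rotation.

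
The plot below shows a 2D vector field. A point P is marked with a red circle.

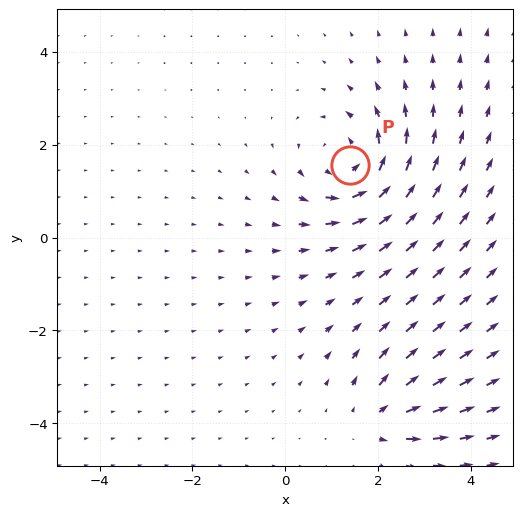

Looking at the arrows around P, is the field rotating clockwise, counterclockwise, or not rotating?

Near P at (1.4, 1.6) the arrows circulate counterclockwise. The curl (z-component) there is about +4; positive curl means counterclockwise rotation.

counterclockwise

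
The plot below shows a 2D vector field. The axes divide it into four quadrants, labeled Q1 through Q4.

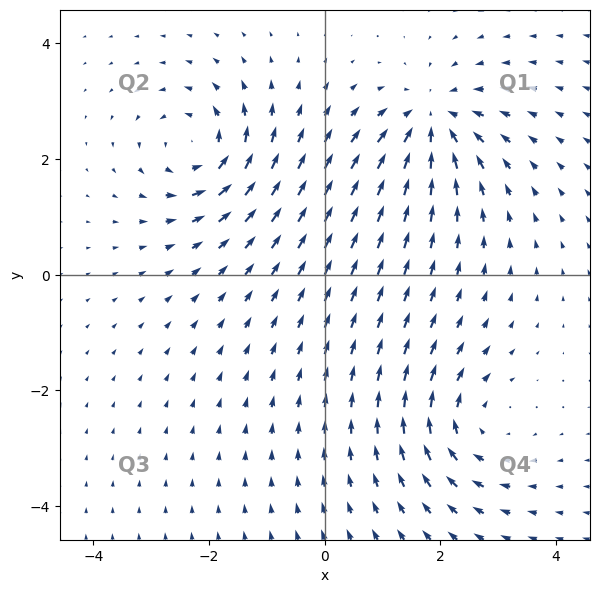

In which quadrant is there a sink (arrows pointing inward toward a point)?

Q1

The sink sits at approximately (1.9, 2.7), which lies in quadrant Q1. The divergence there is about -5, negative as expected for a sink.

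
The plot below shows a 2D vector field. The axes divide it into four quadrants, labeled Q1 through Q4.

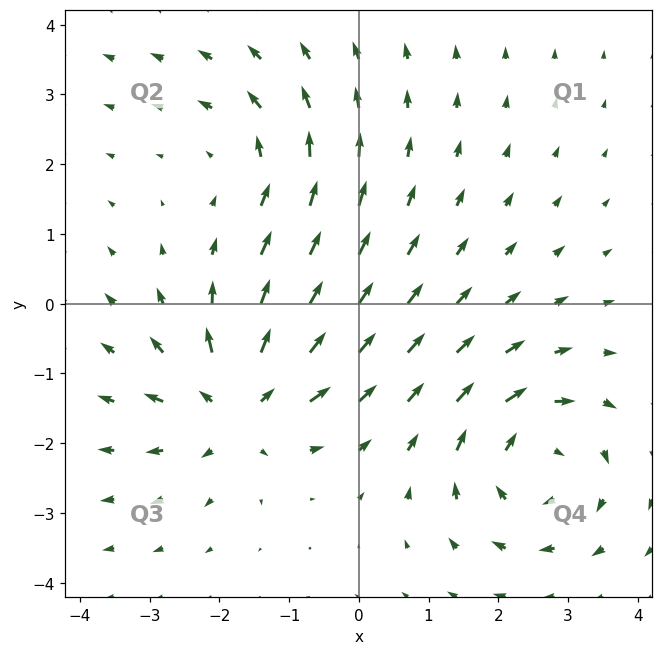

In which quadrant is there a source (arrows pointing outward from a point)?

The source sits at approximately (-1.7, -1.5), which lies in quadrant Q3. The divergence there is about +6, positive as expected for a source.

Q3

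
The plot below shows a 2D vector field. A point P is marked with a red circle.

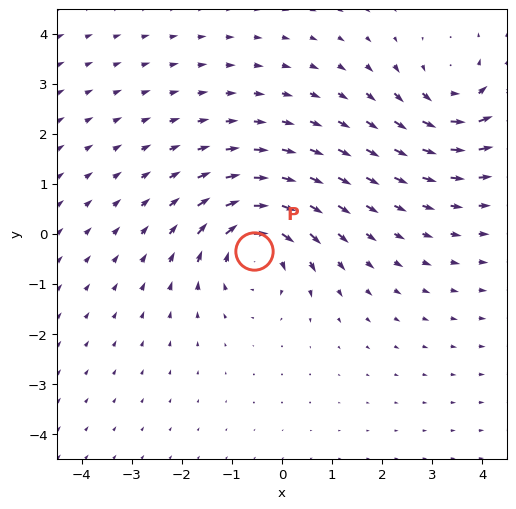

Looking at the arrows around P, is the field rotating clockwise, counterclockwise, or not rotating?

Near P at (-0.5, -0.3) the arrows circulate clockwise. The curl (z-component) there is about -4; negative curl means clockwise rotation.

clockwise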